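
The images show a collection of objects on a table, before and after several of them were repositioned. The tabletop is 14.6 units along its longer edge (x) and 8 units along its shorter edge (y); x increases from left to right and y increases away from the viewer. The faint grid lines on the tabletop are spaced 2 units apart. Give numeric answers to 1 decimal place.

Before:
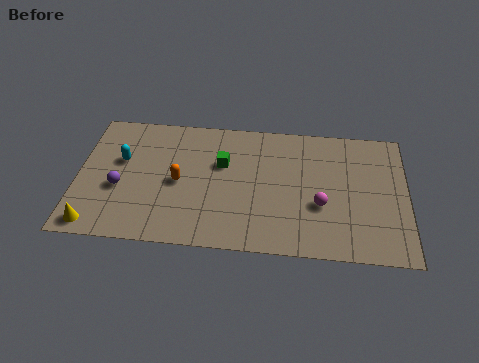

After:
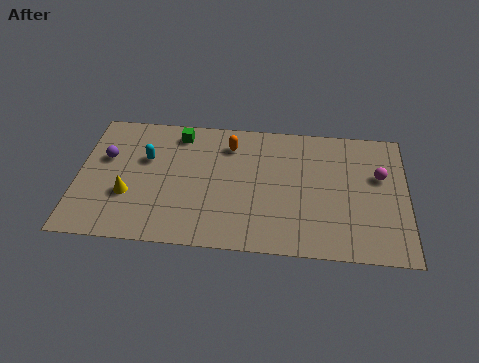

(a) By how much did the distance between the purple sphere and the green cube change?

-1.2

The distance was about 4.9 in the first image and 3.7 in the second, so they moved 1.2 units closer together.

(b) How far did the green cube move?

2.6

The green cube moved from about (6.4, 5.1) to (4.4, 6.8), a distance of √(2.0² + 1.7²) ≈ 2.6.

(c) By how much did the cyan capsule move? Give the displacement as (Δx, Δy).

(1.1, 0.2)

The cyan capsule was at about (1.9, 4.9) and moved to about (3.0, 5.1).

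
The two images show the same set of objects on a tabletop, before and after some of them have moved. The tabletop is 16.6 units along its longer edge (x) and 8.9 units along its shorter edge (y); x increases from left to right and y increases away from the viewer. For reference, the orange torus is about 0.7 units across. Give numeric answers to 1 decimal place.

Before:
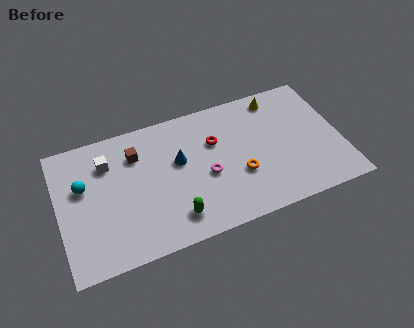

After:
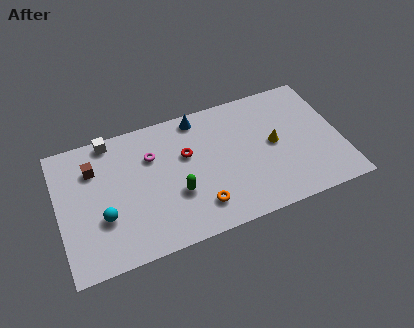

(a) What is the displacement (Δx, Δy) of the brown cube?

(-2.5, -0.1)

The brown cube was at about (4.7, 6.6) and moved to about (2.2, 6.5).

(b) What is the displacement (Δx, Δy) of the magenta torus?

(-3.0, 2.4)

The magenta torus was at about (8.6, 3.8) and moved to about (5.6, 6.2).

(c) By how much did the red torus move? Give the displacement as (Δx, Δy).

(-1.7, -0.3)

From the two frames, the red torus sits at roughly (9.3, 5.9) before and (7.6, 5.6) after.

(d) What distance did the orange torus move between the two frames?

2.8

The orange torus moved from about (10.5, 3.2) to (8.0, 1.9), a distance of √(2.5² + 1.3²) ≈ 2.8.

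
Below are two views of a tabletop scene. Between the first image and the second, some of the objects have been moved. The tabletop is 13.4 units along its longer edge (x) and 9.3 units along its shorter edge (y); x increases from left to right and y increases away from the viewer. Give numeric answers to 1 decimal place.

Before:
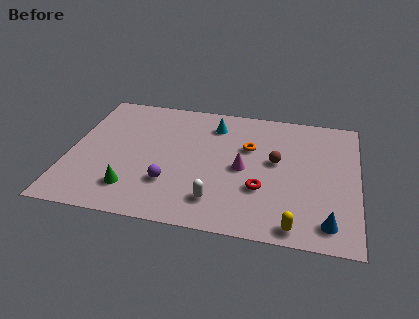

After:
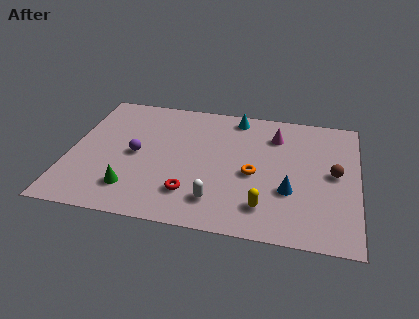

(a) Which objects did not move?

the green cone and the white capsule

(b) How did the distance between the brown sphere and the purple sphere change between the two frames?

+3.8

They were about 5.4 units apart before and 9.2 after — 3.8 units further apart.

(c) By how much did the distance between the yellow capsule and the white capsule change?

-1.5

They were about 3.7 units apart before and 2.2 after — 1.5 units closer together.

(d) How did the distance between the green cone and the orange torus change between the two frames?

-0.7

Before: roughly 6.6 units apart; after: 5.9. That's 0.7 units closer together.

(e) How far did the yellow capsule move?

1.7

The yellow capsule moved from about (10.6, 0.9) to (9.2, 1.9), a distance of √(1.4² + 1.0²) ≈ 1.7.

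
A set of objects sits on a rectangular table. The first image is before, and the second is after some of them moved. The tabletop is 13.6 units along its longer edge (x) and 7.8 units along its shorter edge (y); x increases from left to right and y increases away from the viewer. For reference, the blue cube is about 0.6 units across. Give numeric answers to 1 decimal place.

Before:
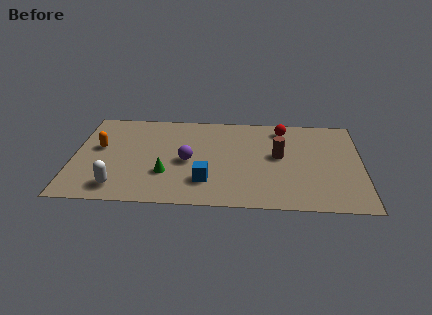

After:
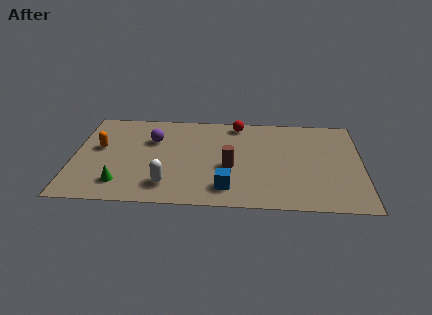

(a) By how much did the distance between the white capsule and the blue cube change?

-1.4

They were about 4.2 units apart before and 2.8 after — 1.4 units closer together.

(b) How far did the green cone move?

2.3

From (4.4, 2.5) to (2.3, 1.6), the green cone covered √(2.1² + 0.9²) ≈ 2.3 units.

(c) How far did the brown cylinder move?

2.5

From (9.7, 4.3) to (7.4, 3.2), the brown cylinder covered √(2.3² + 1.1²) ≈ 2.5 units.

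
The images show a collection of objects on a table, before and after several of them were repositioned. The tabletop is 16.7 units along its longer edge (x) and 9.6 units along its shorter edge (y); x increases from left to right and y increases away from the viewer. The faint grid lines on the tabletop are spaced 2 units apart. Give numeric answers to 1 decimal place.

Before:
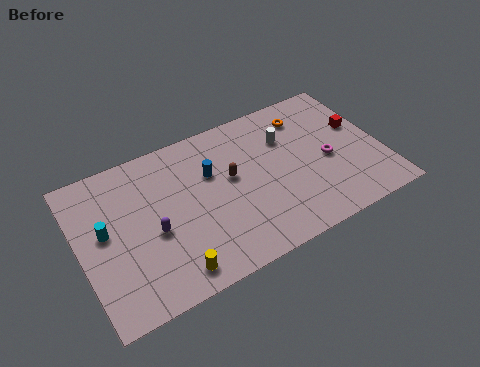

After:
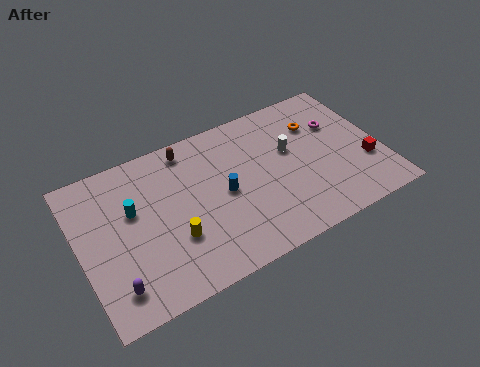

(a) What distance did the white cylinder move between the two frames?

0.9

From (11.7, 6.7) to (11.8, 5.8), the white cylinder covered √(0.1² + 0.9²) ≈ 0.9 units.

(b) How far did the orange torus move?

0.9

The orange torus moved from about (13.0, 7.7) to (13.5, 6.9), a distance of √(0.5² + 0.8²) ≈ 0.9.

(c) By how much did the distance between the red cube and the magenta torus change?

+0.9

Before: roughly 2.5 units apart; after: 3.4. That's 0.9 units further apart.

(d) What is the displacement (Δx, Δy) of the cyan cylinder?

(1.6, 0.6)

From the two frames, the cyan cylinder sits at roughly (1.4, 5.3) before and (3.0, 5.9) after.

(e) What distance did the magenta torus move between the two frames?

2.3

The magenta torus was near (13.7, 4.3) before and (14.6, 6.4) after, so it travelled √(0.9² + 2.1²) ≈ 2.3 units.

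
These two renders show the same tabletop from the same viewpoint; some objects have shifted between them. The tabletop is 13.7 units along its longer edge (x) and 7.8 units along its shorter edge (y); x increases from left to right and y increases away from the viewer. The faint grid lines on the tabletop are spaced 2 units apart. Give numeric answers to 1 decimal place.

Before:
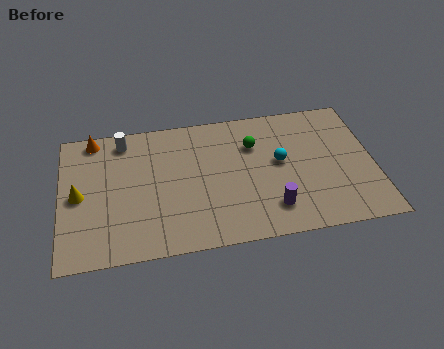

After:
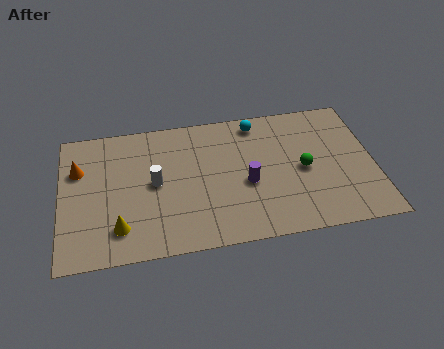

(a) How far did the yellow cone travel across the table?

2.7

The yellow cone was near (0.8, 3.8) before and (2.5, 1.7) after, so it travelled √(1.7² + 2.1²) ≈ 2.7 units.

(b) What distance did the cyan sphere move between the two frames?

2.7

The cyan sphere was near (9.6, 4.3) before and (8.7, 6.8) after, so it travelled √(0.9² + 2.5²) ≈ 2.7 units.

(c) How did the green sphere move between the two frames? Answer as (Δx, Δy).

(2.1, -1.8)

The green sphere started near (8.5, 5.5) and ended near (10.6, 3.7).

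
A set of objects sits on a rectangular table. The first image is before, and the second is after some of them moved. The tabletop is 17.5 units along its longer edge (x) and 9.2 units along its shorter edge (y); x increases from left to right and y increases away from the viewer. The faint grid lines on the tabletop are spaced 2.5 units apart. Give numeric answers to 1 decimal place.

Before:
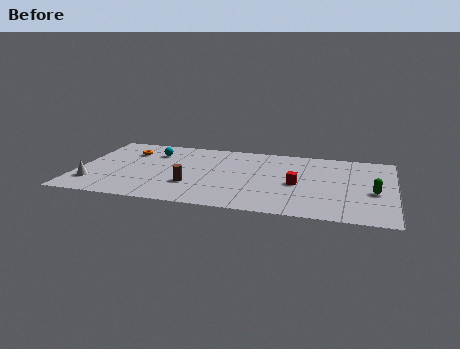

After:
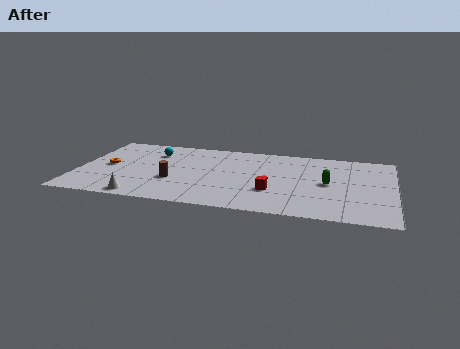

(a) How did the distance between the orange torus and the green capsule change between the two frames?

-1.8

The distance was about 14.1 in the first image and 12.3 in the second, so they moved 1.8 units closer together.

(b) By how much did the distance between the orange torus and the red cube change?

-0.5

They were about 9.9 units apart before and 9.4 after — 0.5 units closer together.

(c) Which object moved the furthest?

the white cone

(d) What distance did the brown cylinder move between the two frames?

1.1

The brown cylinder moved from about (6.4, 2.9) to (5.4, 3.3), a distance of √(1.0² + 0.4²) ≈ 1.1.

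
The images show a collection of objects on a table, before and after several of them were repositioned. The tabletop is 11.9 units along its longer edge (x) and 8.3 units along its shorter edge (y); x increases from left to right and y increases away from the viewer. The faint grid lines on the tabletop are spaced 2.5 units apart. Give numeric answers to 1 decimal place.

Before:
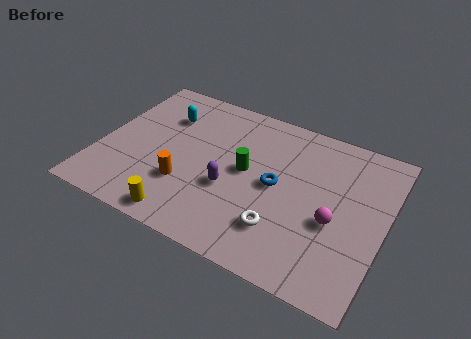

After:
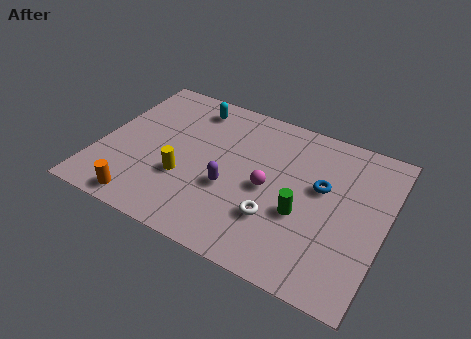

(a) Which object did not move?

the purple capsule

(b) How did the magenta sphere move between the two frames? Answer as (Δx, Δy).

(-2.8, 0.5)

The magenta sphere was at about (9.9, 3.4) and moved to about (7.1, 3.9).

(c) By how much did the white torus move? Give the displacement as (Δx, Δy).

(-0.3, 0.4)

The white torus started near (7.9, 2.1) and ended near (7.6, 2.5).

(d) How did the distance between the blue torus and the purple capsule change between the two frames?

+1.9

Before: roughly 2.1 units apart; after: 4.0. That's 1.9 units further apart.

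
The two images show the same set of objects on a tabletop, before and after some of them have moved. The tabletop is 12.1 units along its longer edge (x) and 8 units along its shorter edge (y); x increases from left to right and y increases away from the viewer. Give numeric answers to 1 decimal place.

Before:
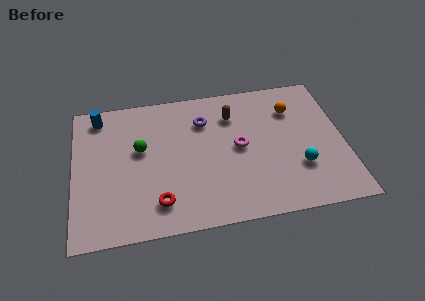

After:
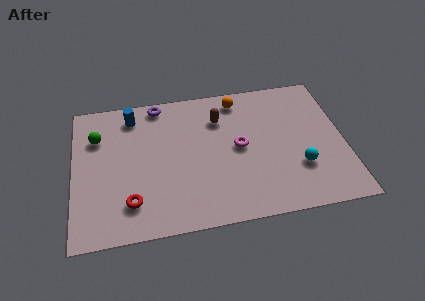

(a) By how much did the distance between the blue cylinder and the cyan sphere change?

-1.4

The distance was about 9.8 in the first image and 8.4 in the second, so they moved 1.4 units closer together.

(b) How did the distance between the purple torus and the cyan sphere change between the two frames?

+2.4

The distance was about 5.3 in the first image and 7.7 in the second, so they moved 2.4 units further apart.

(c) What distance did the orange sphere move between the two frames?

2.6

The orange sphere was near (9.9, 5.9) before and (7.5, 6.9) after, so it travelled √(2.4² + 1.0²) ≈ 2.6 units.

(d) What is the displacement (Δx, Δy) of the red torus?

(-1.2, 0.2)

From the two frames, the red torus sits at roughly (3.7, 1.6) before and (2.5, 1.8) after.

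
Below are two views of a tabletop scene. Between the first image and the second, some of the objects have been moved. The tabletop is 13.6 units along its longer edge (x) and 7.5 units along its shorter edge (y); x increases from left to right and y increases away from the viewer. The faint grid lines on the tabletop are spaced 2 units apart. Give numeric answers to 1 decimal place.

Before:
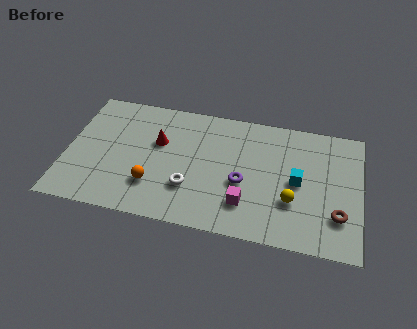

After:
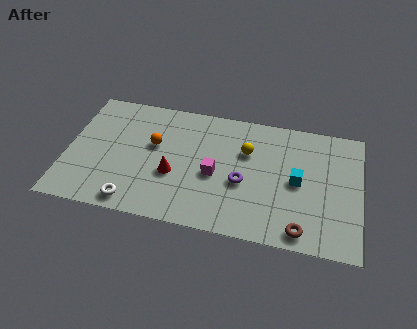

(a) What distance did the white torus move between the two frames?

2.9

From (5.8, 2.3) to (3.3, 0.9), the white torus covered √(2.5² + 1.4²) ≈ 2.9 units.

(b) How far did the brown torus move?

2.0

From (12.6, 2.1) to (11.0, 0.9), the brown torus covered √(1.6² + 1.2²) ≈ 2.0 units.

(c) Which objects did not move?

the cyan cube and the purple torus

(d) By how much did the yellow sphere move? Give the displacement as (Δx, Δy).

(-2.2, 2.5)

The yellow sphere started near (10.5, 2.5) and ended near (8.3, 5.0).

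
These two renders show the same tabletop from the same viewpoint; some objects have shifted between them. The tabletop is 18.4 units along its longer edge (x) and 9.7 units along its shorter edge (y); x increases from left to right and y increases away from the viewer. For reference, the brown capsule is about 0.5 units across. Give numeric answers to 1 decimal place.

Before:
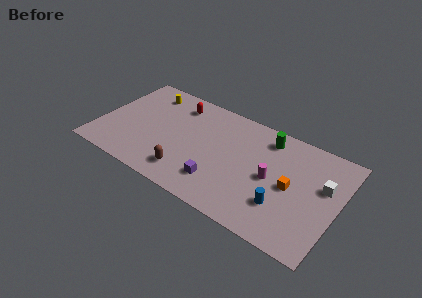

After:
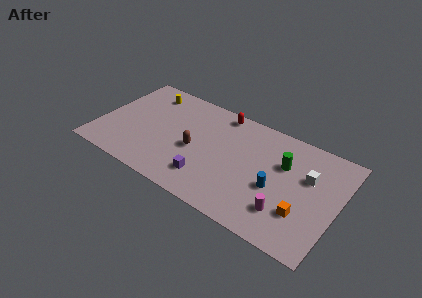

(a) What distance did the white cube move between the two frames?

1.2

The white cube moved from about (17.2, 6.0) to (16.0, 6.2), a distance of √(1.2² + 0.2²) ≈ 1.2.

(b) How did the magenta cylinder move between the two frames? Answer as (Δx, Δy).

(1.4, -2.3)

The magenta cylinder was at about (13.4, 4.7) and moved to about (14.8, 2.4).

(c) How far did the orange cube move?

2.1

The orange cube moved from about (14.9, 4.7) to (16.0, 2.9), a distance of √(1.1² + 1.8²) ≈ 2.1.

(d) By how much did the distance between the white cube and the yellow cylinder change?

-1.2

They were about 14.2 units apart before and 13.0 after — 1.2 units closer together.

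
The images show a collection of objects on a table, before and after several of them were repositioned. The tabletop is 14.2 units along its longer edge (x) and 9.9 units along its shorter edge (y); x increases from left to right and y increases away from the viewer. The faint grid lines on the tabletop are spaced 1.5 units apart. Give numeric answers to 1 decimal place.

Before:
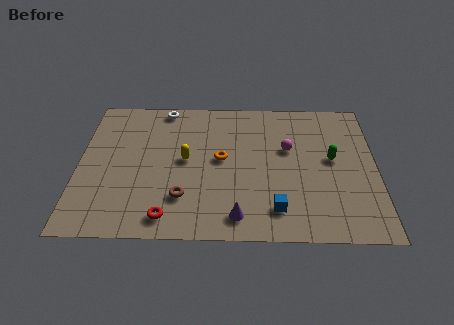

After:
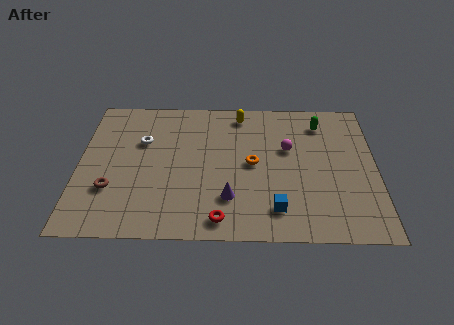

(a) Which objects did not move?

the blue cube and the magenta sphere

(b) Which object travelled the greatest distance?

the yellow capsule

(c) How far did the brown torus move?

3.4

The brown torus moved from about (5.0, 2.6) to (1.6, 3.1), a distance of √(3.4² + 0.5²) ≈ 3.4.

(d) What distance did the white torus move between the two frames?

2.7

From (4.0, 9.0) to (3.0, 6.5), the white torus covered √(1.0² + 2.5²) ≈ 2.7 units.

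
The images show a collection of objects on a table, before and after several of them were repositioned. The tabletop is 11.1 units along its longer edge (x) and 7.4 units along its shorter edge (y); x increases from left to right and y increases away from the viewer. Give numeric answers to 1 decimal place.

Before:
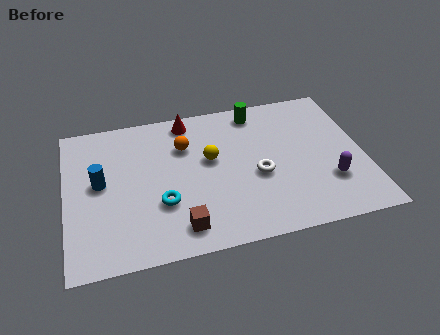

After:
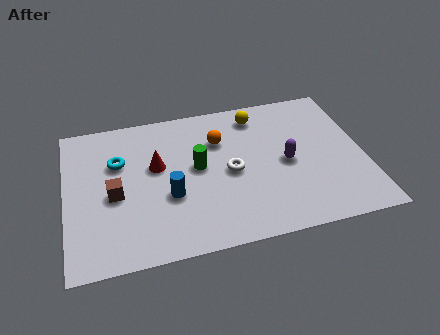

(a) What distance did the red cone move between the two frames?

2.5

From (4.7, 6.5) to (3.4, 4.4), the red cone covered √(1.3² + 2.1²) ≈ 2.5 units.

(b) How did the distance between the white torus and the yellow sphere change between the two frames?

+0.9

Before: roughly 2.1 units apart; after: 3.0. That's 0.9 units further apart.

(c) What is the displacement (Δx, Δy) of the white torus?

(-1.0, 0.4)

The white torus was at about (7.1, 3.1) and moved to about (6.1, 3.5).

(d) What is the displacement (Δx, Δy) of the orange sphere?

(1.3, 0.0)

The orange sphere was at about (4.5, 5.2) and moved to about (5.8, 5.2).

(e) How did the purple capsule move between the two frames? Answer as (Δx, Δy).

(-1.5, 1.3)

The purple capsule started near (9.7, 2.2) and ended near (8.2, 3.5).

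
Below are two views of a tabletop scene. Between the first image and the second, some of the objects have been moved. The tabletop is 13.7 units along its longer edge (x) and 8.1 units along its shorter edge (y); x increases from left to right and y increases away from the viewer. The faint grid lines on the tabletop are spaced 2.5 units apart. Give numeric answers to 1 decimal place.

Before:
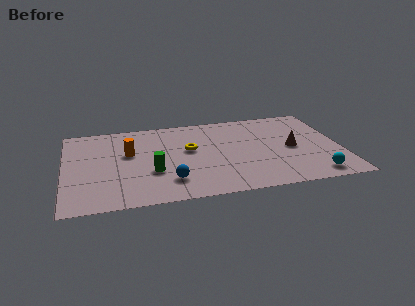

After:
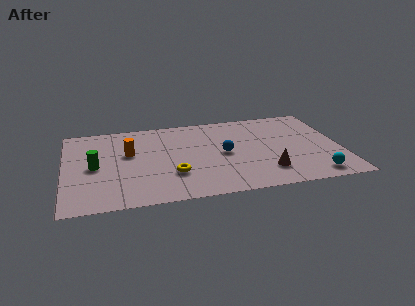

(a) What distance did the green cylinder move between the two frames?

3.0

The green cylinder moved from about (4.3, 2.9) to (1.5, 3.9), a distance of √(2.8² + 1.0²) ≈ 3.0.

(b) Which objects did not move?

the cyan sphere and the orange cylinder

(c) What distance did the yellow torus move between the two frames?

2.4

The yellow torus was near (6.2, 4.7) before and (5.3, 2.5) after, so it travelled √(0.9² + 2.2²) ≈ 2.4 units.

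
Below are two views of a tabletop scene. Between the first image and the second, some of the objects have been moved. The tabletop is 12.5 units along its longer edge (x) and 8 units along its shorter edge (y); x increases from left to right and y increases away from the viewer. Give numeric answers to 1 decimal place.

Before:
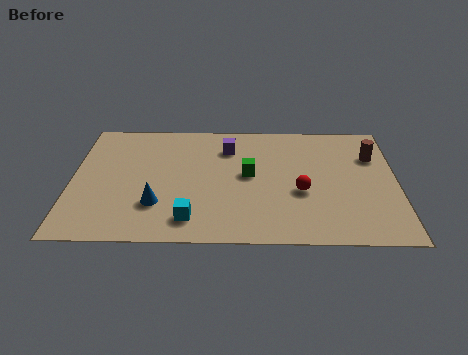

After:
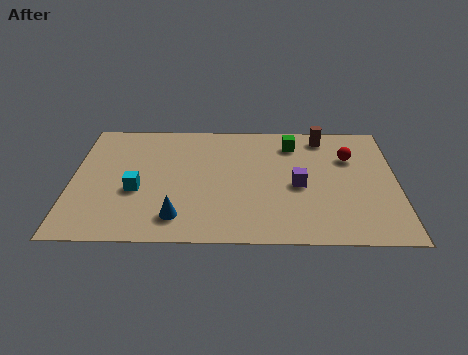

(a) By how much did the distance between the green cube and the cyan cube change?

+3.2

The distance was about 3.6 in the first image and 6.8 in the second, so they moved 3.2 units further apart.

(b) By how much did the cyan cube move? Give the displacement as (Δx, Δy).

(-2.1, 1.8)

From the two frames, the cyan cube sits at roughly (4.6, 1.4) before and (2.5, 3.2) after.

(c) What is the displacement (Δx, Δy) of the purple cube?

(2.7, -2.5)

The purple cube was at about (6.0, 6.1) and moved to about (8.7, 3.6).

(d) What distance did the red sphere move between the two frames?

3.0

From (8.8, 3.2) to (10.7, 5.5), the red sphere covered √(1.9² + 2.3²) ≈ 3.0 units.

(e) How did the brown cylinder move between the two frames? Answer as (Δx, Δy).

(-1.9, 1.3)

The brown cylinder was at about (11.6, 5.6) and moved to about (9.7, 6.9).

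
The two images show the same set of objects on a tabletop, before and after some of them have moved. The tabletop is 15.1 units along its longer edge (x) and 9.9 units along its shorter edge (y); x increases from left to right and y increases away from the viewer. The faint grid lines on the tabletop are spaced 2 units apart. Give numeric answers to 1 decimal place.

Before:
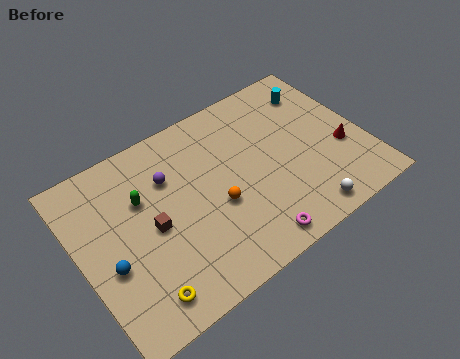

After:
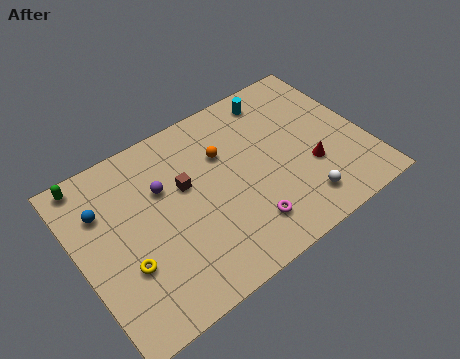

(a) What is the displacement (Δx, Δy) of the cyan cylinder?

(-2.2, 0.7)

The cyan cylinder was at about (13.3, 7.8) and moved to about (11.1, 8.5).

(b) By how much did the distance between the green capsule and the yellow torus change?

+0.6

Before: roughly 5.1 units apart; after: 5.7. That's 0.6 units further apart.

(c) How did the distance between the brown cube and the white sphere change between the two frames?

-1.4

Before: roughly 8.2 units apart; after: 6.8. That's 1.4 units closer together.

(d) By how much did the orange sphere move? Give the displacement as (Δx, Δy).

(0.9, 2.7)

The orange sphere was at about (7.0, 4.0) and moved to about (7.9, 6.7).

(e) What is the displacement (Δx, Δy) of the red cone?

(-1.8, -0.2)

The red cone was at about (13.8, 3.7) and moved to about (12.0, 3.5).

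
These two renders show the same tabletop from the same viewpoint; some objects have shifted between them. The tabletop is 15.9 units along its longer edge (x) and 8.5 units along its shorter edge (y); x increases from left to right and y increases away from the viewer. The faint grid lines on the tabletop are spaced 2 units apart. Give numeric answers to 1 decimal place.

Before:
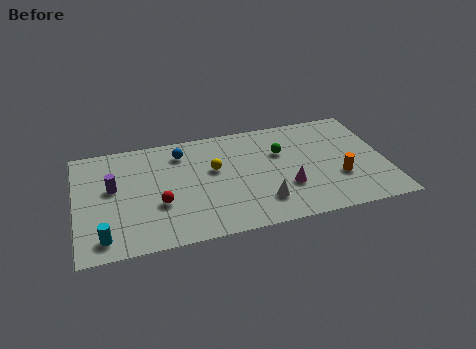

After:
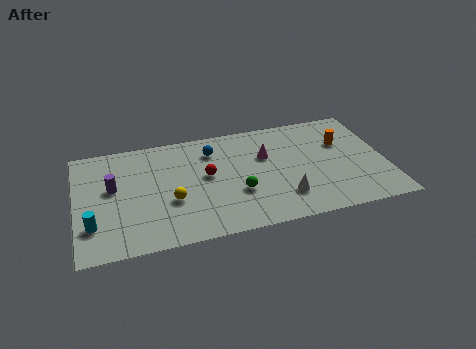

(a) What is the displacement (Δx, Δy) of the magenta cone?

(-0.9, 2.7)

The magenta cone started near (10.7, 2.8) and ended near (9.8, 5.5).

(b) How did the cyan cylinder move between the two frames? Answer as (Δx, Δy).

(-0.5, 1.0)

The cyan cylinder started near (1.3, 1.3) and ended near (0.8, 2.3).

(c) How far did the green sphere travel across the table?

3.5

From (10.6, 5.6) to (8.2, 3.0), the green sphere covered √(2.4² + 2.6²) ≈ 3.5 units.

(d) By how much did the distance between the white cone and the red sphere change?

-0.7

They were about 5.3 units apart before and 4.6 after — 0.7 units closer together.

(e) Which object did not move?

the purple cylinder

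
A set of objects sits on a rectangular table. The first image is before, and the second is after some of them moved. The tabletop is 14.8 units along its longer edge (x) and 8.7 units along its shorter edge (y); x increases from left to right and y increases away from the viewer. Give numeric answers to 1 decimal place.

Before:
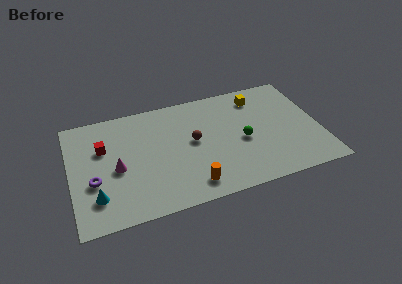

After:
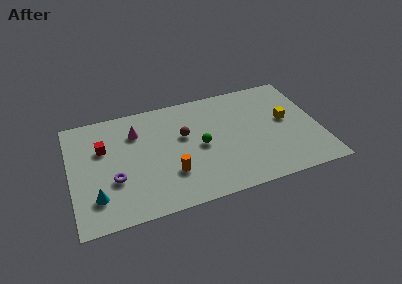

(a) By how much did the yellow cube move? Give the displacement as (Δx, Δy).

(1.5, -2.3)

The yellow cube started near (11.4, 7.1) and ended near (12.9, 4.8).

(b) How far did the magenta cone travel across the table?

2.8

From (2.7, 3.9) to (4.0, 6.4), the magenta cone covered √(1.3² + 2.5²) ≈ 2.8 units.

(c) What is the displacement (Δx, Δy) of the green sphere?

(-2.5, 0.3)

From the two frames, the green sphere sits at roughly (10.2, 3.9) before and (7.7, 4.2) after.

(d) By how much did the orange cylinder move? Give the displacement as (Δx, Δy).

(-1.1, 1.2)

The orange cylinder was at about (6.9, 1.4) and moved to about (5.8, 2.6).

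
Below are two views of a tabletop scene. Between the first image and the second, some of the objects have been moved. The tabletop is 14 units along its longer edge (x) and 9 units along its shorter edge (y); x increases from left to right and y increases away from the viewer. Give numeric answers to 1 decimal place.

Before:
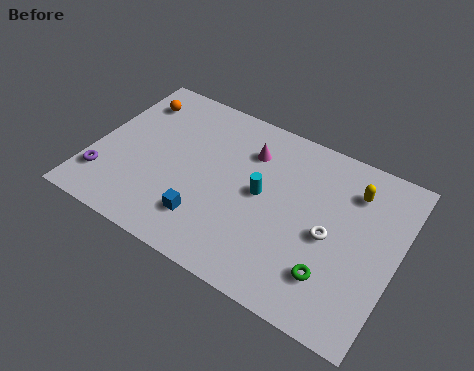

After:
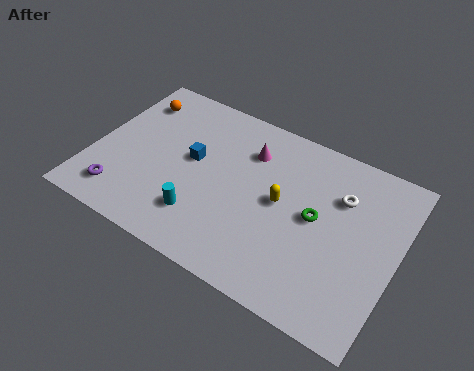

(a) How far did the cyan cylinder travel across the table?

3.5

From (7.8, 4.7) to (5.4, 2.2), the cyan cylinder covered √(2.4² + 2.5²) ≈ 3.5 units.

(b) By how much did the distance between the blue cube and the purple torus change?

-0.4

The distance was about 4.8 in the first image and 4.4 in the second, so they moved 0.4 units closer together.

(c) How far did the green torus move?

2.7

From (11.4, 2.2) to (10.3, 4.7), the green torus covered √(1.1² + 2.5²) ≈ 2.7 units.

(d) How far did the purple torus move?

1.0

From (0.8, 2.1) to (1.7, 1.6), the purple torus covered √(0.9² + 0.5²) ≈ 1.0 units.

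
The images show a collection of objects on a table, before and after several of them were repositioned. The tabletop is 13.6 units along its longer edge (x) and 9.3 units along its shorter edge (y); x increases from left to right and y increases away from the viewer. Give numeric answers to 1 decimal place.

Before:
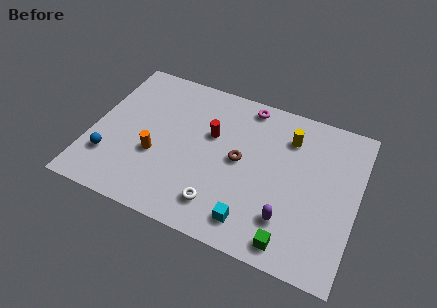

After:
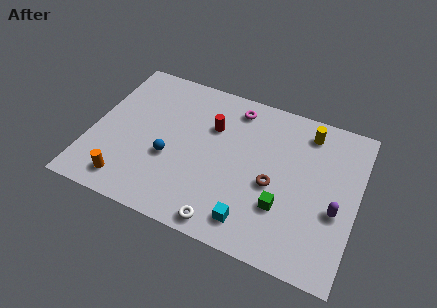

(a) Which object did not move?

the cyan cube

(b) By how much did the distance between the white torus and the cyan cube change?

-0.3

Before: roughly 1.7 units apart; after: 1.4. That's 0.3 units closer together.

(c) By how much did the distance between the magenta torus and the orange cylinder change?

+1.7

They were about 6.4 units apart before and 8.1 after — 1.7 units further apart.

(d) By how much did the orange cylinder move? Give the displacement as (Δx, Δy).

(-1.2, -2.1)

From the two frames, the orange cylinder sits at roughly (3.4, 3.5) before and (2.2, 1.4) after.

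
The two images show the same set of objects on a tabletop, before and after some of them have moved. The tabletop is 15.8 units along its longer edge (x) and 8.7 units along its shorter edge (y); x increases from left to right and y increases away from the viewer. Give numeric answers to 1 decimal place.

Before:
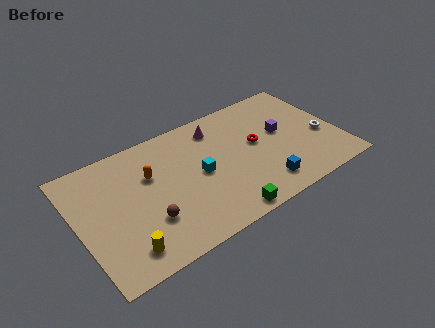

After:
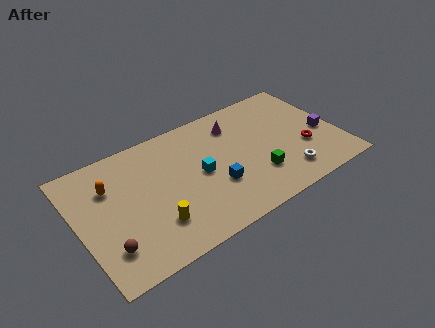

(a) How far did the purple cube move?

2.7

The purple cube was near (12.5, 4.9) before and (14.9, 3.7) after, so it travelled √(2.4² + 1.2²) ≈ 2.7 units.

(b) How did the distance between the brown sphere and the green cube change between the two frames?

+4.5

The distance was about 4.6 in the first image and 9.1 in the second, so they moved 4.5 units further apart.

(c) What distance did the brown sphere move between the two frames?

2.6

The brown sphere moved from about (3.9, 2.7) to (1.4, 2.1), a distance of √(2.5² + 0.6²) ≈ 2.6.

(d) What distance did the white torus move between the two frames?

3.2

From (14.8, 3.5) to (12.2, 1.7), the white torus covered √(2.6² + 1.8²) ≈ 3.2 units.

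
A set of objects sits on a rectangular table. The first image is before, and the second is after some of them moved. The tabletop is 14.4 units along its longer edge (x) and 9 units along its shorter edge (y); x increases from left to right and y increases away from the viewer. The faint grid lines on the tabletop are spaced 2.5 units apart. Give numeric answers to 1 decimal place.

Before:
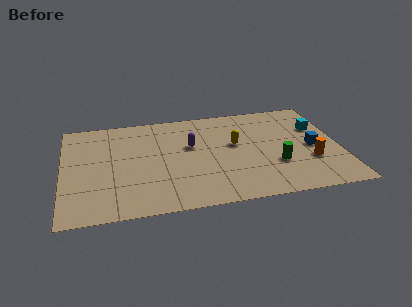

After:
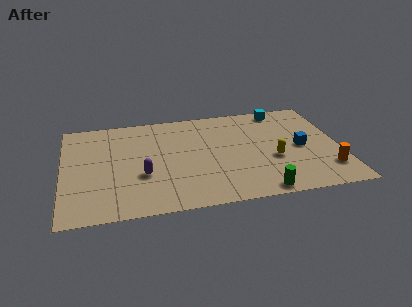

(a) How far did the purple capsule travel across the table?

3.4

From (6.7, 5.5) to (4.1, 3.3), the purple capsule covered √(2.6² + 2.2²) ≈ 3.4 units.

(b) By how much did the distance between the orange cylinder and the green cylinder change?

+2.0

The distance was about 1.8 in the first image and 3.8 in the second, so they moved 2.0 units further apart.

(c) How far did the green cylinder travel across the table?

2.4

The green cylinder was near (11.0, 3.0) before and (10.0, 0.8) after, so it travelled √(1.0² + 2.2²) ≈ 2.4 units.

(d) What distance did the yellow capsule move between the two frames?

2.5

The yellow capsule moved from about (9.0, 5.2) to (10.9, 3.5), a distance of √(1.9² + 1.7²) ≈ 2.5.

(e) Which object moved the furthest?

the purple capsule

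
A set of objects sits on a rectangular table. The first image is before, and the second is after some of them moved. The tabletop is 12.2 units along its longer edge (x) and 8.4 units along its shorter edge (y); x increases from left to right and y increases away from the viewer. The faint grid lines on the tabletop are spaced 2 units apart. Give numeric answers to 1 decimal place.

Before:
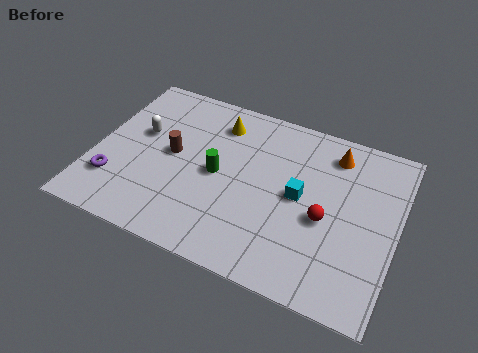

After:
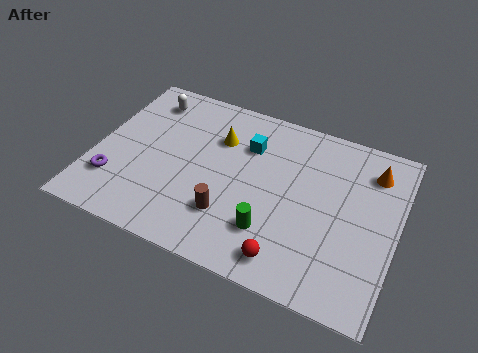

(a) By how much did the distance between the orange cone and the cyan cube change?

+2.2

The distance was about 2.8 in the first image and 5.0 in the second, so they moved 2.2 units further apart.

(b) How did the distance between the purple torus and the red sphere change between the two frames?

-1.2

They were about 8.5 units apart before and 7.3 after — 1.2 units closer together.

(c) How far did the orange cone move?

1.6

From (9.4, 6.9) to (11.0, 6.6), the orange cone covered √(1.6² + 0.3²) ≈ 1.6 units.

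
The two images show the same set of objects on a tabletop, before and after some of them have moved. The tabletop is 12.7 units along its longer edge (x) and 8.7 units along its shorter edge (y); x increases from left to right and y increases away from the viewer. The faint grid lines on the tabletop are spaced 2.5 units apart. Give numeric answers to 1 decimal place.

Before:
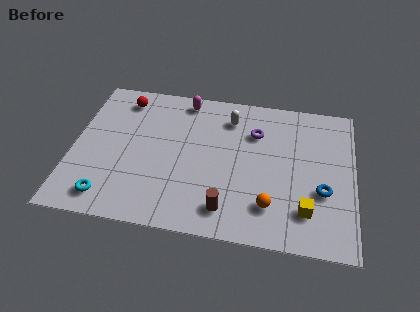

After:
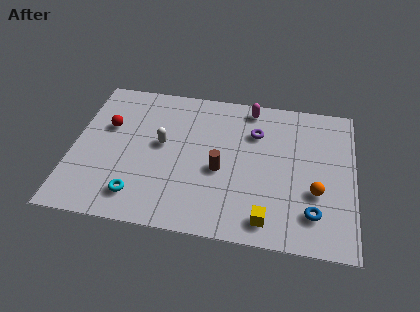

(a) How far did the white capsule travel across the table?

3.7

The white capsule moved from about (7.0, 6.9) to (4.0, 4.8), a distance of √(3.0² + 2.1²) ≈ 3.7.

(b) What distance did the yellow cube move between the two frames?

1.9

From (10.6, 2.0) to (8.9, 1.2), the yellow cube covered √(1.7² + 0.8²) ≈ 1.9 units.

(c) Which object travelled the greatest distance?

the white capsule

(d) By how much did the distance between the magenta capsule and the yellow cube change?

-1.5

Before: roughly 8.1 units apart; after: 6.6. That's 1.5 units closer together.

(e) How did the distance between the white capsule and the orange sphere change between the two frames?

+1.9

Before: roughly 5.3 units apart; after: 7.2. That's 1.9 units further apart.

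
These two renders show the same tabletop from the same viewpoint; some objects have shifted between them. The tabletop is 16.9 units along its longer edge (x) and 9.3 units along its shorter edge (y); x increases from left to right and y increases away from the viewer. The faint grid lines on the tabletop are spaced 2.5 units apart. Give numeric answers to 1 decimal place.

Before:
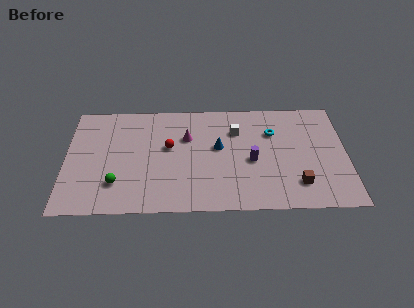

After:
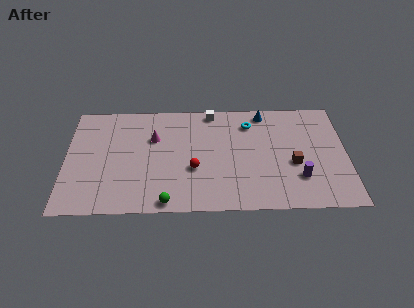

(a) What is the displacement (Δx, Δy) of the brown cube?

(-0.2, 1.7)

The brown cube was at about (13.9, 2.1) and moved to about (13.7, 3.8).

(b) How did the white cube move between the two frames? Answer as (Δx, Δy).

(-1.5, 1.7)

From the two frames, the white cube sits at roughly (10.3, 6.7) before and (8.8, 8.4) after.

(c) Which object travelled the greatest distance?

the blue cone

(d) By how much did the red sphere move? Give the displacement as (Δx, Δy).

(1.5, -1.9)

The red sphere started near (6.2, 5.4) and ended near (7.7, 3.5).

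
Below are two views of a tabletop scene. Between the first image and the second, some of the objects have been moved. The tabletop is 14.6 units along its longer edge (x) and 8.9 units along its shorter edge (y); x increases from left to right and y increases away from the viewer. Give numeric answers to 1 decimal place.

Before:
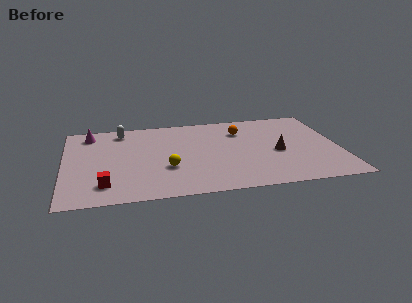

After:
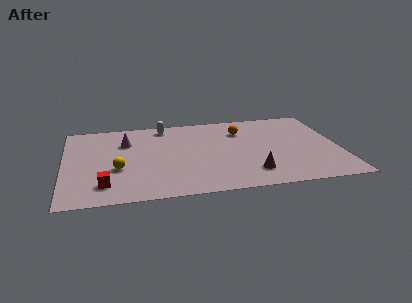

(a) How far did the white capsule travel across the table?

2.3

The white capsule moved from about (3.1, 7.6) to (5.4, 7.8), a distance of √(2.3² + 0.2²) ≈ 2.3.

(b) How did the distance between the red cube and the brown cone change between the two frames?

-1.7

They were about 9.4 units apart before and 7.7 after — 1.7 units closer together.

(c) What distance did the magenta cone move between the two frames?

2.2

The magenta cone was near (1.4, 7.5) before and (3.3, 6.3) after, so it travelled √(1.9² + 1.2²) ≈ 2.2 units.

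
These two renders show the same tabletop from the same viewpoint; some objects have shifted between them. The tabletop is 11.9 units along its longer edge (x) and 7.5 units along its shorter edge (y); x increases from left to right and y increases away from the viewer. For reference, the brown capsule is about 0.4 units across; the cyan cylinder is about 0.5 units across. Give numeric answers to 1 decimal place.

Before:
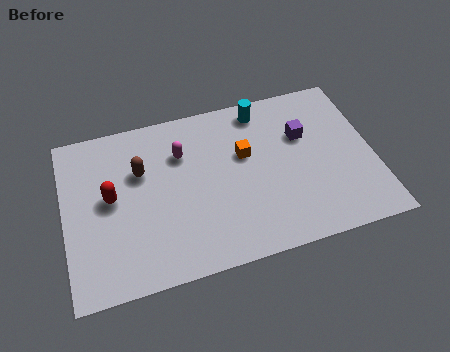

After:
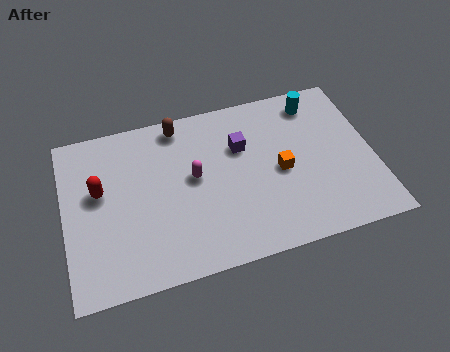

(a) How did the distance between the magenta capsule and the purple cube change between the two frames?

-2.6

The distance was about 4.7 in the first image and 2.1 in the second, so they moved 2.6 units closer together.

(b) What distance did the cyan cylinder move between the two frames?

2.1

From (7.8, 6.5) to (9.9, 6.3), the cyan cylinder covered √(2.1² + 0.2²) ≈ 2.1 units.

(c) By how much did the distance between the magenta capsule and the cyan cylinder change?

+2.0

They were about 3.4 units apart before and 5.4 after — 2.0 units further apart.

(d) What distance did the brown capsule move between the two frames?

2.3

From (3.0, 4.9) to (4.6, 6.6), the brown capsule covered √(1.6² + 1.7²) ≈ 2.3 units.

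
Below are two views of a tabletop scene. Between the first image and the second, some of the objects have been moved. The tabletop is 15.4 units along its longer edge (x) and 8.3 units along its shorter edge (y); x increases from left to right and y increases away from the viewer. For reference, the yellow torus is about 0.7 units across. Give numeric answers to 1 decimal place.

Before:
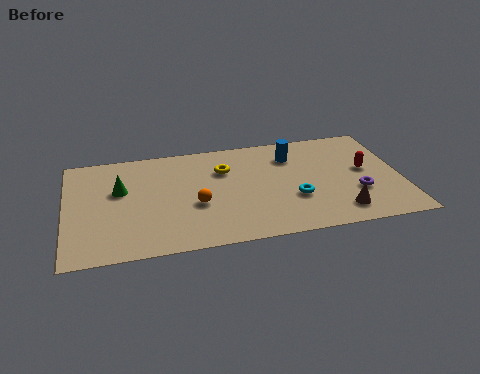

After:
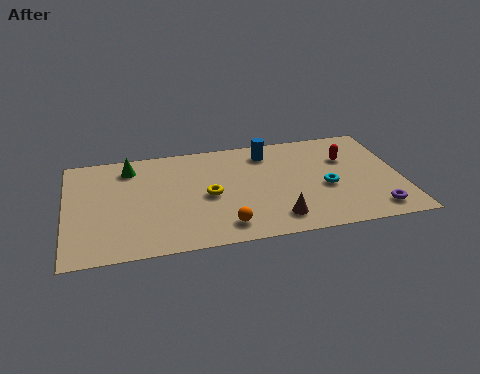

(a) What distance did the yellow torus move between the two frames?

2.1

The yellow torus moved from about (7.3, 5.8) to (6.5, 3.9), a distance of √(0.8² + 1.9²) ≈ 2.1.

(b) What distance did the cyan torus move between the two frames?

1.6

From (10.4, 2.9) to (11.9, 3.5), the cyan torus covered √(1.5² + 0.6²) ≈ 1.6 units.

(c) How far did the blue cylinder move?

1.2

The blue cylinder was near (10.5, 6.3) before and (9.4, 6.8) after, so it travelled √(1.1² + 0.5²) ≈ 1.2 units.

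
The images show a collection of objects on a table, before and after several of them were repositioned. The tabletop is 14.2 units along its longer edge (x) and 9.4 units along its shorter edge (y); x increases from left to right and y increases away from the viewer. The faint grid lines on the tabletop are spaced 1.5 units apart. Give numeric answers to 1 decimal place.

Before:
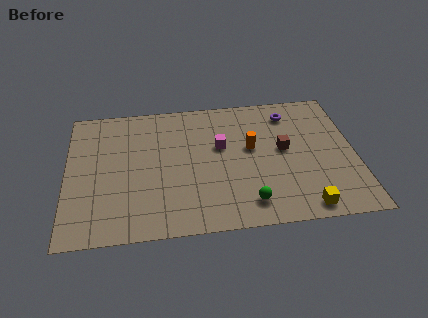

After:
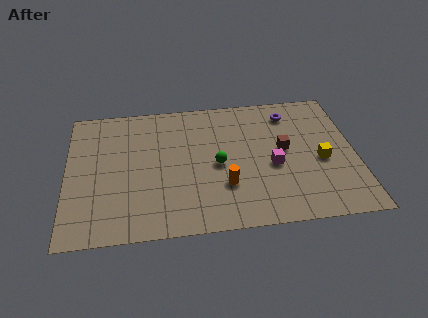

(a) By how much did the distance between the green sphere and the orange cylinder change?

-2.3

The distance was about 3.8 in the first image and 1.5 in the second, so they moved 2.3 units closer together.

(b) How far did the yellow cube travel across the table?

3.3

From (11.5, 1.0) to (12.5, 4.1), the yellow cube covered √(1.0² + 3.1²) ≈ 3.3 units.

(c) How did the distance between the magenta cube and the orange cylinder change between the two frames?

+1.1

They were about 1.5 units apart before and 2.6 after — 1.1 units further apart.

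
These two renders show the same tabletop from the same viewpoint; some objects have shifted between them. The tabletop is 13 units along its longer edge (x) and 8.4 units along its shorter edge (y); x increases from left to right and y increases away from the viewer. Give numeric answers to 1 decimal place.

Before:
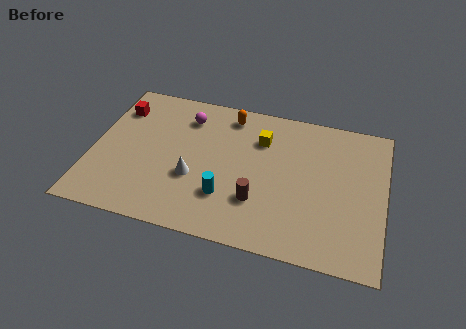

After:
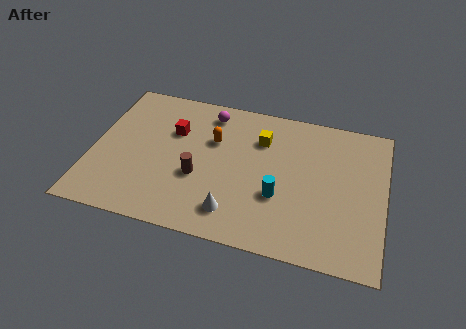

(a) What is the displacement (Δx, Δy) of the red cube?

(2.6, -0.8)

From the two frames, the red cube sits at roughly (0.9, 6.4) before and (3.5, 5.6) after.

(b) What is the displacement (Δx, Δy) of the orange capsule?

(-0.6, -1.7)

From the two frames, the orange capsule sits at roughly (5.9, 7.2) before and (5.3, 5.5) after.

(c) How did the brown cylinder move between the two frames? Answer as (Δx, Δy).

(-2.7, 0.7)

From the two frames, the brown cylinder sits at roughly (7.5, 2.5) before and (4.8, 3.2) after.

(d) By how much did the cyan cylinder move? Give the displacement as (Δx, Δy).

(2.3, 0.6)

The cyan cylinder was at about (6.1, 2.4) and moved to about (8.4, 3.0).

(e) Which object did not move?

the yellow cube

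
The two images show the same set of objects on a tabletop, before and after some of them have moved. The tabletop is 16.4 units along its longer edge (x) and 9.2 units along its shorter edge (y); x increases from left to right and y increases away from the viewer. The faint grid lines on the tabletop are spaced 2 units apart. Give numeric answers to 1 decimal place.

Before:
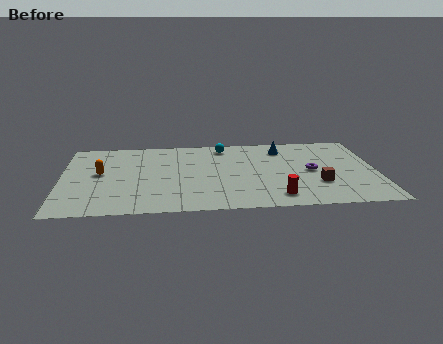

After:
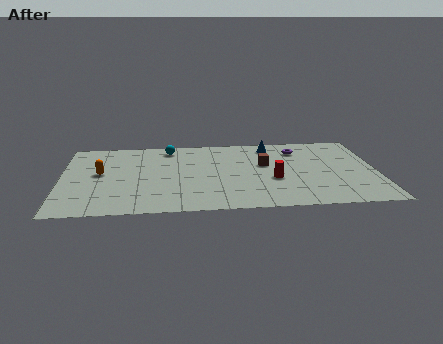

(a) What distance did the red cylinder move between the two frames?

2.1

The red cylinder was near (11.1, 1.5) before and (11.0, 3.6) after, so it travelled √(0.1² + 2.1²) ≈ 2.1 units.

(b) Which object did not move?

the orange capsule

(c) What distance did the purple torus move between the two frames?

2.8

From (13.0, 4.5) to (12.4, 7.2), the purple torus covered √(0.6² + 2.7²) ≈ 2.8 units.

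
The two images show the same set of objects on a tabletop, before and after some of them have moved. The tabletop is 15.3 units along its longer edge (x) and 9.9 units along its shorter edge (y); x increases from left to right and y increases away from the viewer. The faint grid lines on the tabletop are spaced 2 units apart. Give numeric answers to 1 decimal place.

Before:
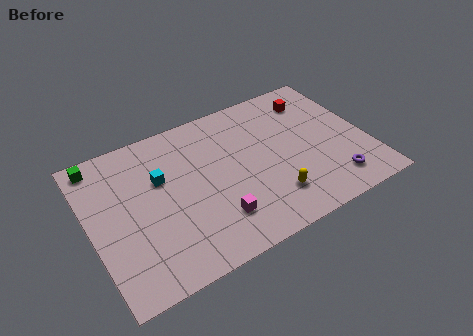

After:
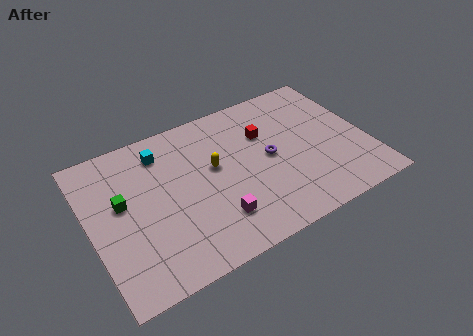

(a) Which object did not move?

the magenta cube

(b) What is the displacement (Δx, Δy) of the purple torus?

(-3.1, 3.2)

The purple torus was at about (13.0, 1.8) and moved to about (9.9, 5.0).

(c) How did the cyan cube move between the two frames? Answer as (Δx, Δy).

(0.3, 1.7)

The cyan cube started near (4.0, 6.3) and ended near (4.3, 8.0).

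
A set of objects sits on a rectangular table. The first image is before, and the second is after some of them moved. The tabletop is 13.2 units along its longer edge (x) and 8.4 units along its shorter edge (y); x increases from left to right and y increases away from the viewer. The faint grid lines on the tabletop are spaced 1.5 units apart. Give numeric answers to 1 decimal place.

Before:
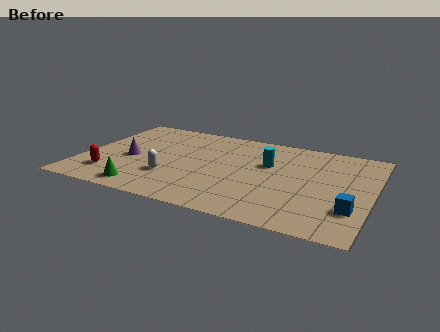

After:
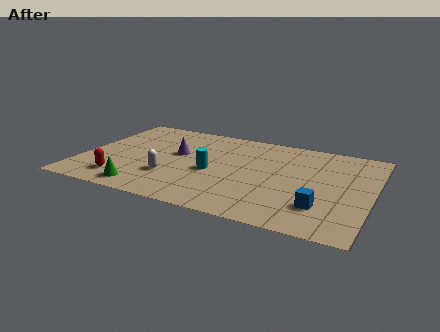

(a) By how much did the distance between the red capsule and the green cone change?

-0.7

They were about 1.9 units apart before and 1.2 after — 0.7 units closer together.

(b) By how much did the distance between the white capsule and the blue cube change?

-1.3

They were about 8.2 units apart before and 6.9 after — 1.3 units closer together.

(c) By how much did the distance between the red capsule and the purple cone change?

+2.0

They were about 1.9 units apart before and 3.9 after — 2.0 units further apart.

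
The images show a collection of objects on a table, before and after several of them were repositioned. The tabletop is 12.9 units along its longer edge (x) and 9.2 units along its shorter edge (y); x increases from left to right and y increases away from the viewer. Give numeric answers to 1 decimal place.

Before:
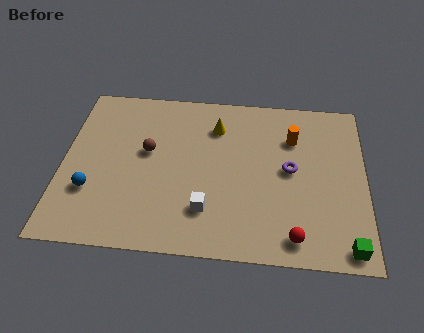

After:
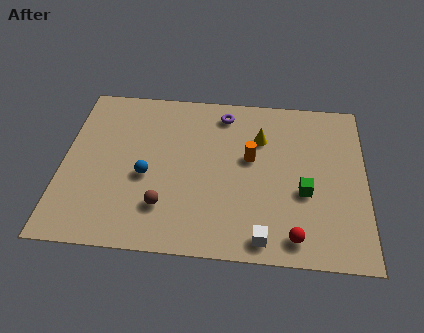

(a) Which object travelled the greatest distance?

the purple torus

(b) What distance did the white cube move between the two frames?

2.7

The white cube was near (6.2, 2.3) before and (8.6, 1.0) after, so it travelled √(2.4² + 1.3²) ≈ 2.7 units.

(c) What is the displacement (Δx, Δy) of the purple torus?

(-2.9, 3.0)

The purple torus started near (9.7, 4.8) and ended near (6.8, 7.8).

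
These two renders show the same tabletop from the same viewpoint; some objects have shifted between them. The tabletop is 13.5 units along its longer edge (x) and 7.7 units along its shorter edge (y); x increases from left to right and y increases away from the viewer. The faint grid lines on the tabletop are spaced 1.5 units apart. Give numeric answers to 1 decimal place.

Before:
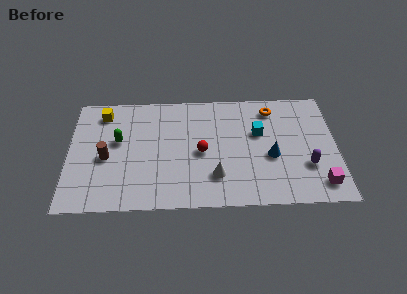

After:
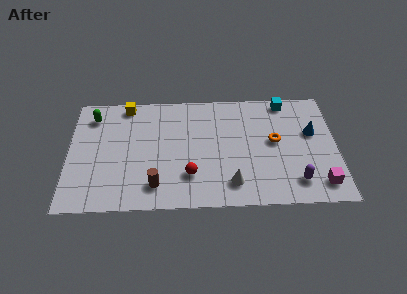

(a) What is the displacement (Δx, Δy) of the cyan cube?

(1.4, 2.1)

The cyan cube started near (9.6, 4.8) and ended near (11.0, 6.9).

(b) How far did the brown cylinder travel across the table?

3.1

From (1.9, 3.4) to (4.4, 1.5), the brown cylinder covered √(2.5² + 1.9²) ≈ 3.1 units.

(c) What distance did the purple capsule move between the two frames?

1.2

From (12.0, 2.5) to (11.4, 1.5), the purple capsule covered √(0.6² + 1.0²) ≈ 1.2 units.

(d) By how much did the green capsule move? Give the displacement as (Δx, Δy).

(-1.3, 1.7)

The green capsule started near (2.5, 4.5) and ended near (1.2, 6.2).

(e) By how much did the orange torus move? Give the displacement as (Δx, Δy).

(0.1, -2.2)

The orange torus started near (10.3, 6.4) and ended near (10.4, 4.2).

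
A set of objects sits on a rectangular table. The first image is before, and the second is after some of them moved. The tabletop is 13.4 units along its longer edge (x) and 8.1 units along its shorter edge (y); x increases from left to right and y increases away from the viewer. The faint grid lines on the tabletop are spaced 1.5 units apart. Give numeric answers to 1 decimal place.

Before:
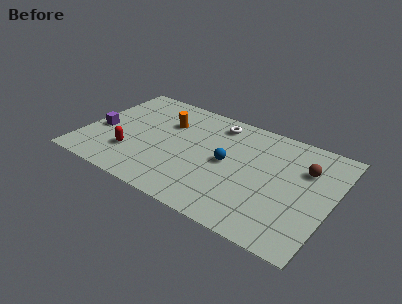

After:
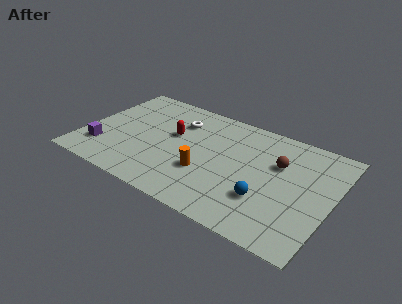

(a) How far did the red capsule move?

3.1

The red capsule moved from about (2.8, 2.3) to (4.7, 4.8), a distance of √(1.9² + 2.5²) ≈ 3.1.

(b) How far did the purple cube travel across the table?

1.4

From (0.9, 3.4) to (1.2, 2.0), the purple cube covered √(0.3² + 1.4²) ≈ 1.4 units.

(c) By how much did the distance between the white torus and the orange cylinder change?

+0.9

They were about 2.9 units apart before and 3.8 after — 0.9 units further apart.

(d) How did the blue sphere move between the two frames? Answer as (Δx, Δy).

(2.3, -1.6)

The blue sphere started near (7.8, 4.1) and ended near (10.1, 2.5).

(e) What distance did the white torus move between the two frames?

2.2

From (6.8, 6.8) to (4.8, 6.0), the white torus covered √(2.0² + 0.8²) ≈ 2.2 units.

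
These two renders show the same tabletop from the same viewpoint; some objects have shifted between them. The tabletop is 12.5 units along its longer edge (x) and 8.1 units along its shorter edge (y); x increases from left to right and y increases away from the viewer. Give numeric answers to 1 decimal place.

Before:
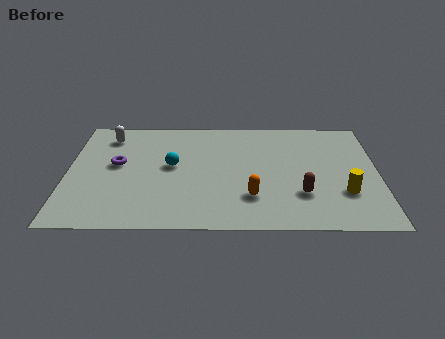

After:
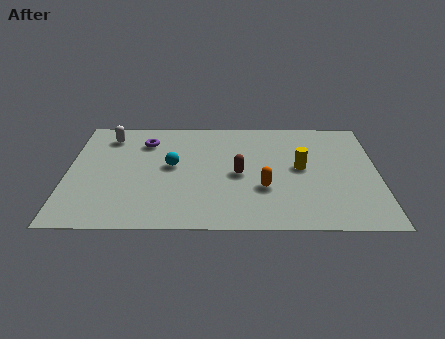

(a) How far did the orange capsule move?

0.8

The orange capsule was near (7.4, 2.2) before and (7.9, 2.8) after, so it travelled √(0.5² + 0.6²) ≈ 0.8 units.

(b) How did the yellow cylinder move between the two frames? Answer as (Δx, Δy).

(-1.7, 1.8)

The yellow cylinder was at about (11.1, 2.5) and moved to about (9.4, 4.3).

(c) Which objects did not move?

the cyan sphere and the white capsule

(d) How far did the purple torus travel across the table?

2.0

From (2.0, 4.5) to (3.1, 6.2), the purple torus covered √(1.1² + 1.7²) ≈ 2.0 units.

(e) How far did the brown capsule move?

2.9

The brown capsule was near (9.4, 2.4) before and (6.9, 3.8) after, so it travelled √(2.5² + 1.4²) ≈ 2.9 units.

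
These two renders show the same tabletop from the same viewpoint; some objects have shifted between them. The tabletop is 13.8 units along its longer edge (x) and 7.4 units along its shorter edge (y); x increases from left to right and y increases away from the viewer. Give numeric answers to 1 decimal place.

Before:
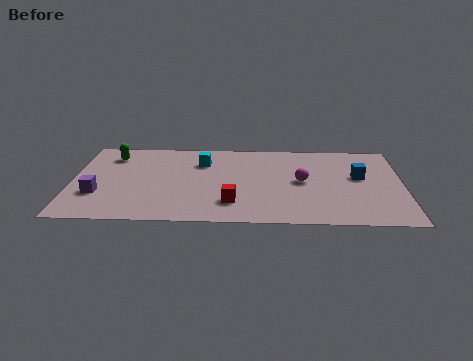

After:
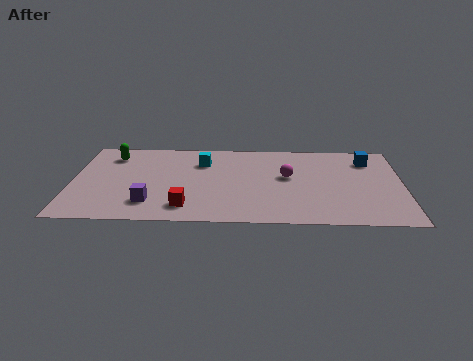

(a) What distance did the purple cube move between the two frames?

2.3

The purple cube moved from about (1.1, 2.4) to (3.3, 1.7), a distance of √(2.2² + 0.7²) ≈ 2.3.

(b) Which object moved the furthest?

the purple cube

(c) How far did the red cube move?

1.9

From (6.7, 1.8) to (4.8, 1.4), the red cube covered √(1.9² + 0.4²) ≈ 1.9 units.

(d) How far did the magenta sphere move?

0.7

From (9.6, 3.8) to (9.0, 4.2), the magenta sphere covered √(0.6² + 0.4²) ≈ 0.7 units.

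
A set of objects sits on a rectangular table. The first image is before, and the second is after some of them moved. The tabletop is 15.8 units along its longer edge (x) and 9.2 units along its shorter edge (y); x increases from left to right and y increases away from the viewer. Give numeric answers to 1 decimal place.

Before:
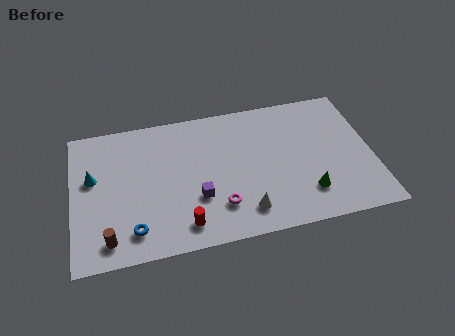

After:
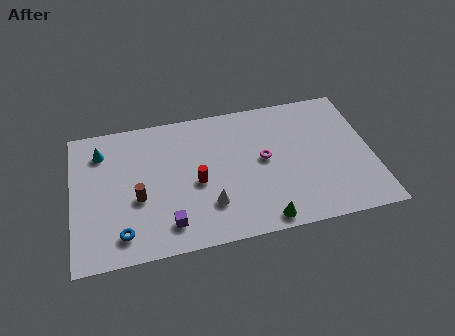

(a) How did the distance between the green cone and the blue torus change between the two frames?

-1.8

They were about 9.1 units apart before and 7.3 after — 1.8 units closer together.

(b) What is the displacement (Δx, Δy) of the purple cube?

(-1.6, -1.4)

The purple cube started near (6.5, 3.1) and ended near (4.9, 1.7).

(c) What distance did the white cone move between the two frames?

2.0

The white cone was near (8.9, 1.7) before and (7.1, 2.5) after, so it travelled √(1.8² + 0.8²) ≈ 2.0 units.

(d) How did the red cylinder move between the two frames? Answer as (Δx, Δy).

(0.8, 2.6)

The red cylinder was at about (5.7, 1.5) and moved to about (6.5, 4.1).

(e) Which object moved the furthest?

the magenta torus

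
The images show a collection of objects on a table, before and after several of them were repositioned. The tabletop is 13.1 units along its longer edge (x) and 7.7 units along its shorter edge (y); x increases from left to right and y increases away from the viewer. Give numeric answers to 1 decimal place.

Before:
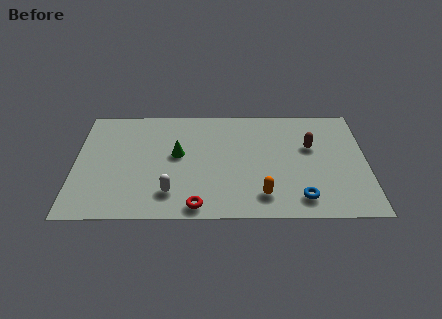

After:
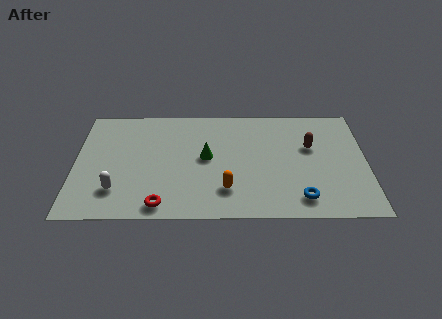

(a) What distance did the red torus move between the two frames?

1.6

From (5.5, 0.8) to (3.9, 0.9), the red torus covered √(1.6² + 0.1²) ≈ 1.6 units.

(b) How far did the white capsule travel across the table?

2.4

From (4.3, 1.7) to (1.9, 1.9), the white capsule covered √(2.4² + 0.2²) ≈ 2.4 units.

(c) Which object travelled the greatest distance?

the white capsule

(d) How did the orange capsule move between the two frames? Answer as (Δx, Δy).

(-1.6, 0.4)

The orange capsule was at about (8.4, 1.5) and moved to about (6.8, 1.9).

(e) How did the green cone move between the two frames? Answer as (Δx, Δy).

(1.3, -0.2)

From the two frames, the green cone sits at roughly (4.6, 4.3) before and (5.9, 4.1) after.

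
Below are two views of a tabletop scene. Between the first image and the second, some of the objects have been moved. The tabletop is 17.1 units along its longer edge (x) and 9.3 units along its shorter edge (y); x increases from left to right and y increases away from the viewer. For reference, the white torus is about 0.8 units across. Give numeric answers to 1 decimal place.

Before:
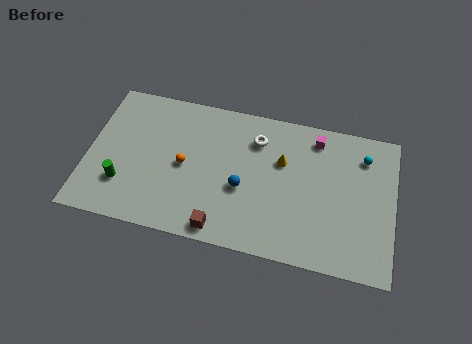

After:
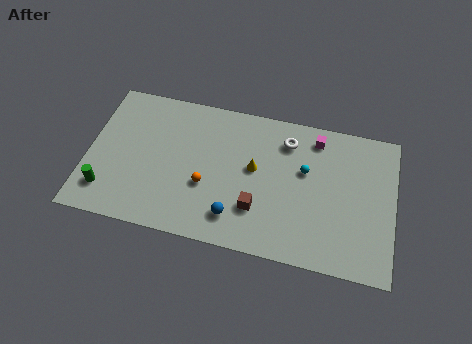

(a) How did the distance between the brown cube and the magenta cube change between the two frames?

-2.5

Before: roughly 8.5 units apart; after: 6.0. That's 2.5 units closer together.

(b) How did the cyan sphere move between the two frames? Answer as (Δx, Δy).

(-3.2, -1.6)

The cyan sphere was at about (15.3, 7.3) and moved to about (12.1, 5.7).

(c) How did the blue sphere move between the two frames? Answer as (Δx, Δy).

(-0.3, -1.9)

From the two frames, the blue sphere sits at roughly (8.7, 3.8) before and (8.4, 1.9) after.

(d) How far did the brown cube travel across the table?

2.5

From (7.7, 1.0) to (9.6, 2.7), the brown cube covered √(1.9² + 1.7²) ≈ 2.5 units.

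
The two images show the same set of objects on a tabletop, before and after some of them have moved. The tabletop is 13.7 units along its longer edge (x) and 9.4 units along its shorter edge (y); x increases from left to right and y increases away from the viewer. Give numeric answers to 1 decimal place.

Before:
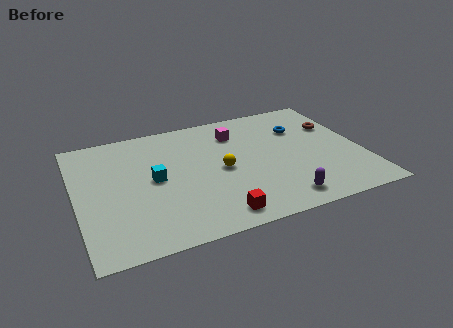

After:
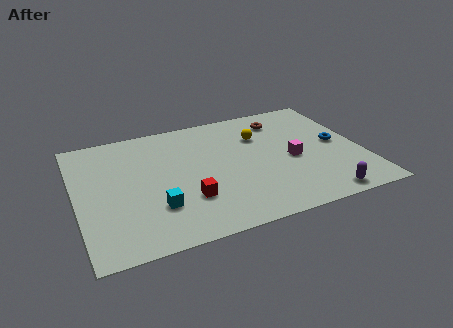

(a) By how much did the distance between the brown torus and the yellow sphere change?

-4.5

The distance was about 6.1 in the first image and 1.6 in the second, so they moved 4.5 units closer together.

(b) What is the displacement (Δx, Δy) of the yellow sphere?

(2.1, 2.1)

The yellow sphere was at about (6.9, 4.5) and moved to about (9.0, 6.6).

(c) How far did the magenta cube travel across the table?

3.8

From (7.9, 7.2) to (10.3, 4.2), the magenta cube covered √(2.4² + 3.0²) ≈ 3.8 units.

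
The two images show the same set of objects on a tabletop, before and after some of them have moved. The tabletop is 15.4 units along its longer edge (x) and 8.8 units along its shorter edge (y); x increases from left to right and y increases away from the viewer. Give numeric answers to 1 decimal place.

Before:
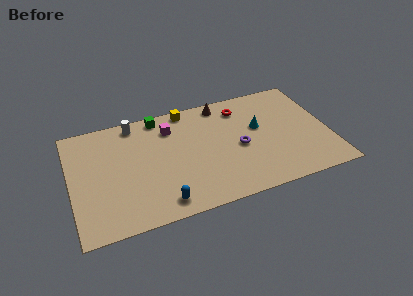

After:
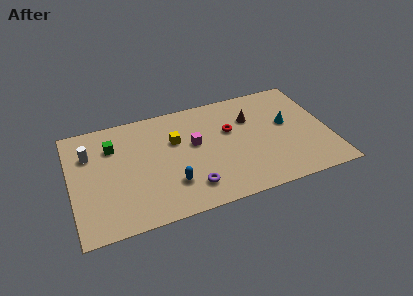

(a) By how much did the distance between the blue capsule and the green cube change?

-1.6

Before: roughly 6.7 units apart; after: 5.1. That's 1.6 units closer together.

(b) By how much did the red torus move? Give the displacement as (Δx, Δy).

(-0.8, -1.6)

From the two frames, the red torus sits at roughly (10.4, 7.1) before and (9.6, 5.5) after.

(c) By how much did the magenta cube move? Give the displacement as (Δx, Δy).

(1.3, -1.7)

The magenta cube started near (6.1, 6.8) and ended near (7.4, 5.1).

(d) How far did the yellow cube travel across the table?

2.5

The yellow cube moved from about (7.2, 8.0) to (6.3, 5.7), a distance of √(0.9² + 2.3²) ≈ 2.5.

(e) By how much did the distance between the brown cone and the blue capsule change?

-1.5

Before: roughly 7.8 units apart; after: 6.3. That's 1.5 units closer together.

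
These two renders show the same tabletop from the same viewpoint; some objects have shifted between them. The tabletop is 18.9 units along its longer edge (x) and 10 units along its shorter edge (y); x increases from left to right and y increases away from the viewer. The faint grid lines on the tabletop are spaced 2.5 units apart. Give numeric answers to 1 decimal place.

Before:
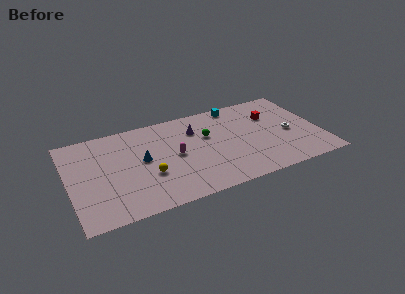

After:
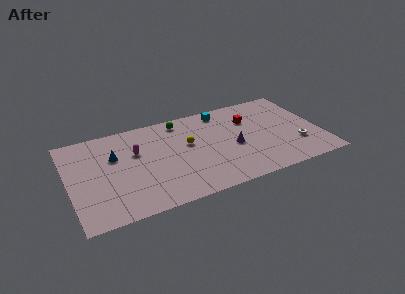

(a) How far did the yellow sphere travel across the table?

3.9

The yellow sphere moved from about (5.8, 3.6) to (9.0, 5.9), a distance of √(3.2² + 2.3²) ≈ 3.9.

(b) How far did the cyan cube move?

1.1

The cyan cube moved from about (13.0, 9.0) to (11.9, 8.7), a distance of √(1.1² + 0.3²) ≈ 1.1.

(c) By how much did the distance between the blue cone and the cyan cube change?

+0.4

The distance was about 8.3 in the first image and 8.7 in the second, so they moved 0.4 units further apart.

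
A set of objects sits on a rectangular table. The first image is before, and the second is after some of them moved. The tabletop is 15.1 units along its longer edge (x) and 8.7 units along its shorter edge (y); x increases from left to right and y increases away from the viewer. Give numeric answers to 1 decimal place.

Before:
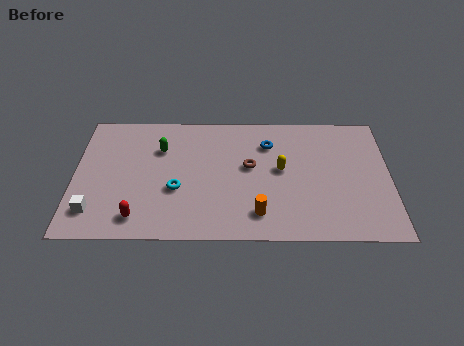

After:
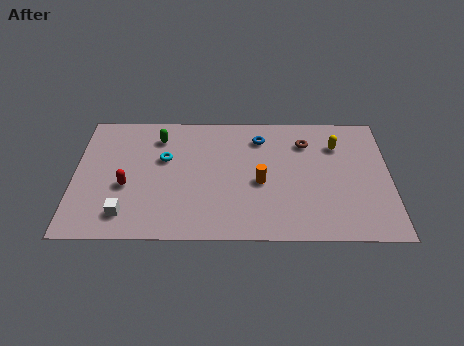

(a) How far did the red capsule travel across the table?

2.2

The red capsule moved from about (3.1, 1.4) to (2.5, 3.5), a distance of √(0.6² + 2.1²) ≈ 2.2.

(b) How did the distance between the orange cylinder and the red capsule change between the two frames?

+0.7

The distance was about 5.7 in the first image and 6.4 in the second, so they moved 0.7 units further apart.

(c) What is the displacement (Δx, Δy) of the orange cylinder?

(0.1, 2.1)

The orange cylinder started near (8.8, 1.7) and ended near (8.9, 3.8).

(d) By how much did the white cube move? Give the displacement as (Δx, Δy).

(1.5, -0.2)

The white cube started near (1.0, 1.8) and ended near (2.5, 1.6).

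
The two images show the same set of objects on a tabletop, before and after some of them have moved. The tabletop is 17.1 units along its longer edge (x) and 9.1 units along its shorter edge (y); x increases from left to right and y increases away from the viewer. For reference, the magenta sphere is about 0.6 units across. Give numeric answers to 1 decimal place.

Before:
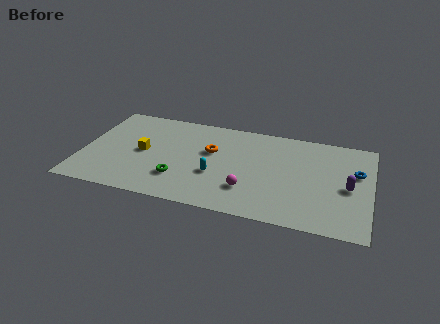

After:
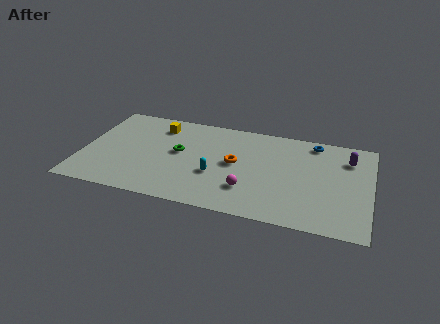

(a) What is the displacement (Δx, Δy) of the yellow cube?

(0.7, 2.8)

The yellow cube was at about (3.6, 4.5) and moved to about (4.3, 7.3).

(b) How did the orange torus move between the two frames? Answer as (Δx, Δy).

(1.5, -0.8)

From the two frames, the orange torus sits at roughly (7.6, 5.6) before and (9.1, 4.8) after.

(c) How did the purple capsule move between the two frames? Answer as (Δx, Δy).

(-0.1, 2.7)

From the two frames, the purple capsule sits at roughly (15.8, 4.2) before and (15.7, 6.9) after.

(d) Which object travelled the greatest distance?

the blue torus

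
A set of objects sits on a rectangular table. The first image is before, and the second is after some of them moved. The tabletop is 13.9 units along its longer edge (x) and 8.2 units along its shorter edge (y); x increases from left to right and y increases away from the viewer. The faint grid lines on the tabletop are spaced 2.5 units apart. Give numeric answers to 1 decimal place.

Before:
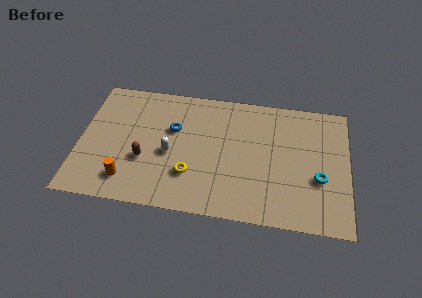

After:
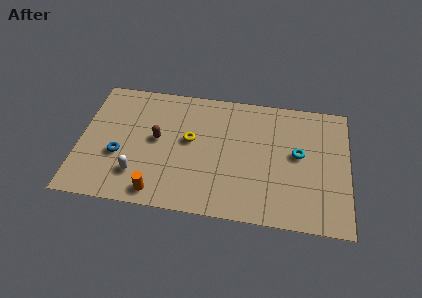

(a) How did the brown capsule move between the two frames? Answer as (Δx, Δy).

(0.6, 1.4)

From the two frames, the brown capsule sits at roughly (3.4, 3.0) before and (4.0, 4.4) after.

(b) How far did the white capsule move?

2.3

From (4.7, 3.6) to (3.1, 2.0), the white capsule covered √(1.6² + 1.6²) ≈ 2.3 units.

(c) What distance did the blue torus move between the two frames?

3.4

From (4.8, 5.2) to (2.1, 3.1), the blue torus covered √(2.7² + 2.1²) ≈ 3.4 units.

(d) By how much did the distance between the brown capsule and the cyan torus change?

-1.7

The distance was about 9.0 in the first image and 7.3 in the second, so they moved 1.7 units closer together.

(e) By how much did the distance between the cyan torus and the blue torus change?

+1.4

Before: roughly 7.9 units apart; after: 9.3. That's 1.4 units further apart.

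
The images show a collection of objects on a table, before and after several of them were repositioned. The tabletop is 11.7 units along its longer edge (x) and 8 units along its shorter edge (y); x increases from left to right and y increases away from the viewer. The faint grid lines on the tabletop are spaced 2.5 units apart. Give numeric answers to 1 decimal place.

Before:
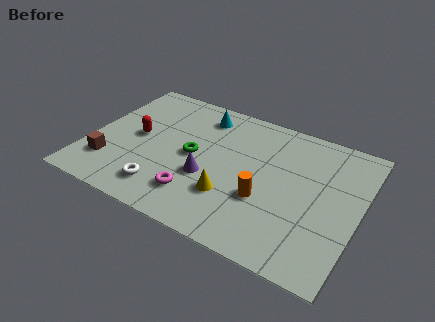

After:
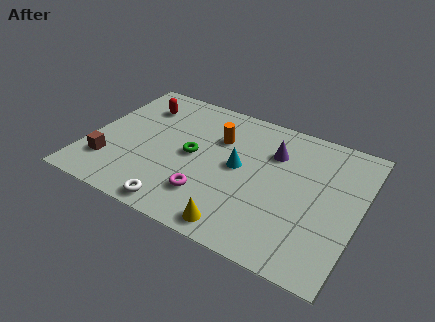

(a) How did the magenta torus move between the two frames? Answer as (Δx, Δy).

(0.5, 0.2)

From the two frames, the magenta torus sits at roughly (5.0, 1.8) before and (5.5, 2.0) after.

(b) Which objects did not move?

the green torus and the brown cube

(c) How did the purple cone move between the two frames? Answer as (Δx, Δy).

(2.5, 2.7)

From the two frames, the purple cone sits at roughly (5.3, 3.0) before and (7.8, 5.7) after.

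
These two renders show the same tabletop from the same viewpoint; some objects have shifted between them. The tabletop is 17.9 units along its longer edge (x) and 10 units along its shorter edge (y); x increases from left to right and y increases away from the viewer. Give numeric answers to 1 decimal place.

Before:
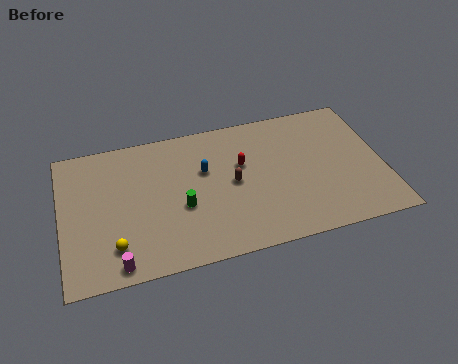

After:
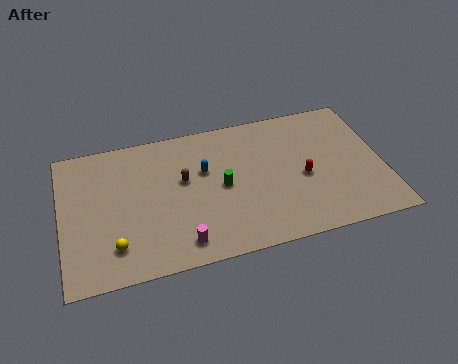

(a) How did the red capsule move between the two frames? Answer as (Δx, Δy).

(3.3, -1.8)

The red capsule started near (10.1, 6.2) and ended near (13.4, 4.4).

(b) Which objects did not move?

the blue capsule and the yellow sphere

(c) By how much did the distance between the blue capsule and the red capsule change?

+3.6

Before: roughly 2.1 units apart; after: 5.7. That's 3.6 units further apart.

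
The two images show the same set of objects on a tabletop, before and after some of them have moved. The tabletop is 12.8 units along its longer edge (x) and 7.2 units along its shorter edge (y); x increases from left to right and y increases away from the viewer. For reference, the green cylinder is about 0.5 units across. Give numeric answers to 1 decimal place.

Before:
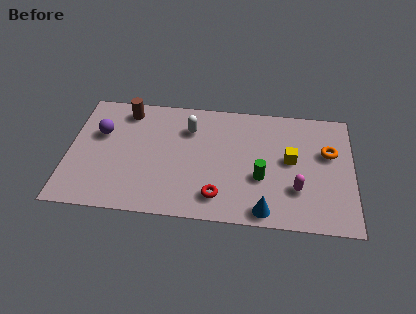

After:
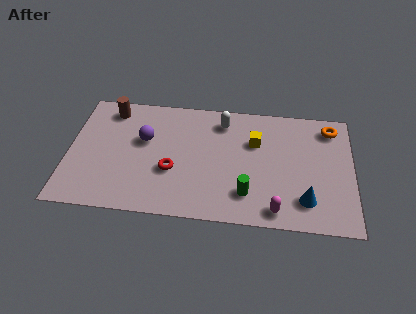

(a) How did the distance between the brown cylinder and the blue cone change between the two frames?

+1.7

They were about 8.3 units apart before and 10.0 after — 1.7 units further apart.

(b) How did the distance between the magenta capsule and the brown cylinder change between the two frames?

+0.5

Before: roughly 8.7 units apart; after: 9.2. That's 0.5 units further apart.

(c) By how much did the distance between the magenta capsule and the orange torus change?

+2.9

The distance was about 2.7 in the first image and 5.6 in the second, so they moved 2.9 units further apart.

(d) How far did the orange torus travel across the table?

1.5

The orange torus was near (11.7, 4.5) before and (11.8, 6.0) after, so it travelled √(0.1² + 1.5²) ≈ 1.5 units.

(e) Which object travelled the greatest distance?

the red torus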